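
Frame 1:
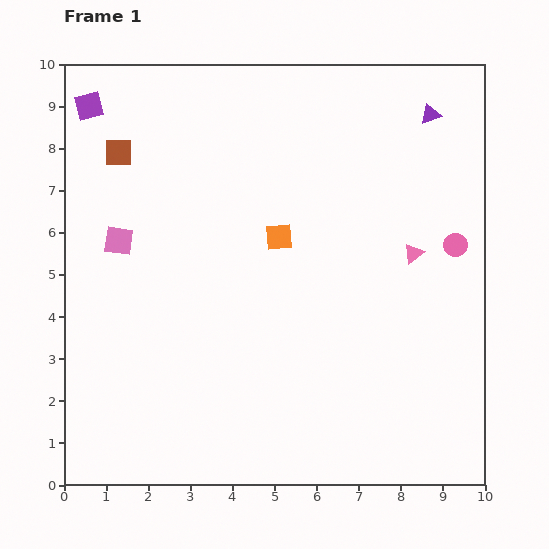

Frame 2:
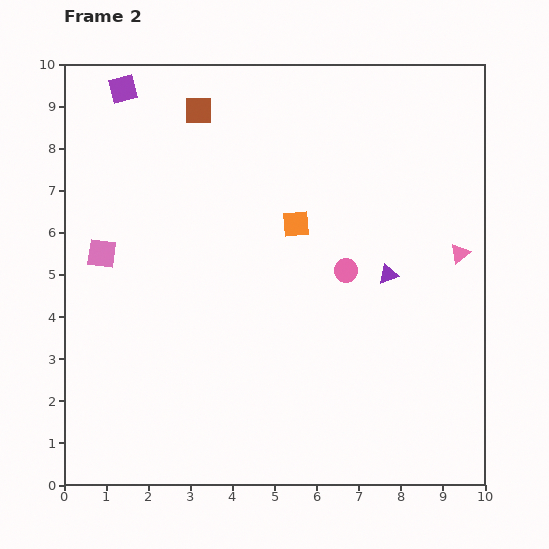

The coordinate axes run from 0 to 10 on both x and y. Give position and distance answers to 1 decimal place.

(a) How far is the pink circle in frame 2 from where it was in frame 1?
2.7

The pink circle moved from (9.3, 5.7) to (6.7, 5.1), a distance of √(2.6² + 0.6²) ≈ 2.7.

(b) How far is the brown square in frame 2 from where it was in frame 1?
2.1

The brown square moved from (1.3, 7.9) to (3.2, 8.9), a distance of √(1.9² + 1.0²) ≈ 2.1.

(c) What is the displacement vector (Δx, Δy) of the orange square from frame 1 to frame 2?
(0.4, 0.3)

The orange square was at (5.1, 5.9) in frame 1 and (5.5, 6.2) in frame 2.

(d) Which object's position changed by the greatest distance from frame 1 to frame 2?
the purple triangle

(moved 3.9; next 2.7)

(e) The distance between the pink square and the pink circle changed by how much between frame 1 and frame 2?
-2.2

Distance in frame 1: 8.0. Distance in frame 2: 5.8.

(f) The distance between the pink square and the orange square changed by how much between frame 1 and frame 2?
+0.9

Distance in frame 1: 3.8. Distance in frame 2: 4.7.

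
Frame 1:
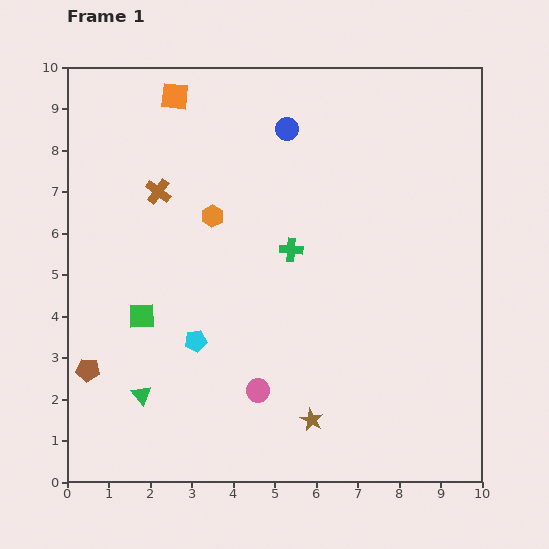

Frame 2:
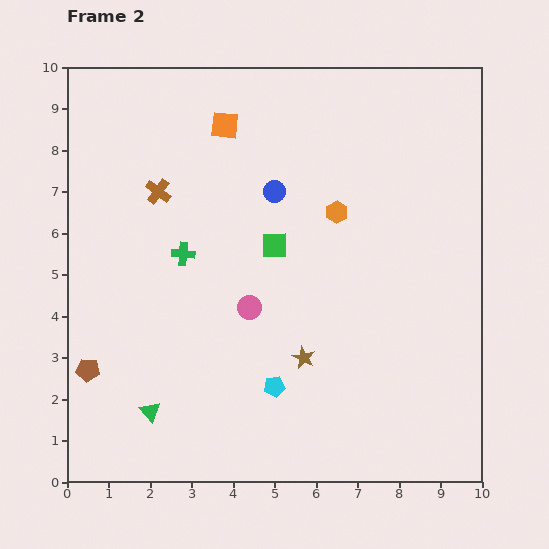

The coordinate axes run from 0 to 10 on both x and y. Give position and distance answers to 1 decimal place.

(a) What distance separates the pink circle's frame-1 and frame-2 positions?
2.0

The pink circle moved from (4.6, 2.2) to (4.4, 4.2), a distance of √(0.2² + 2.0²) ≈ 2.0.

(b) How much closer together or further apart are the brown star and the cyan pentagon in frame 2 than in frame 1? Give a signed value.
-2.4

Distance in frame 1: 3.4. Distance in frame 2: 1.0.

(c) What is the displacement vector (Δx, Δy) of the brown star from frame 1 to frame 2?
(-0.2, 1.5)

The brown star was at (5.9, 1.5) in frame 1 and (5.7, 3.0) in frame 2.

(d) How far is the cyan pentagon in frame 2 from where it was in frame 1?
2.2

The cyan pentagon moved from (3.1, 3.4) to (5.0, 2.3), a distance of √(1.9² + 1.1²) ≈ 2.2.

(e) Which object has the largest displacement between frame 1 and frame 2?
the green square

(moved 3.6; next 3.0)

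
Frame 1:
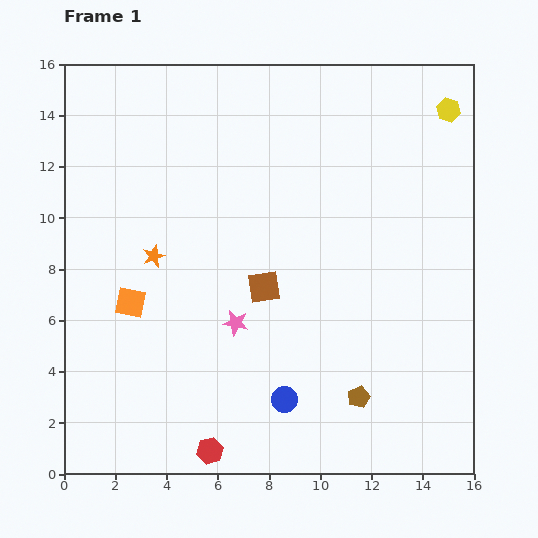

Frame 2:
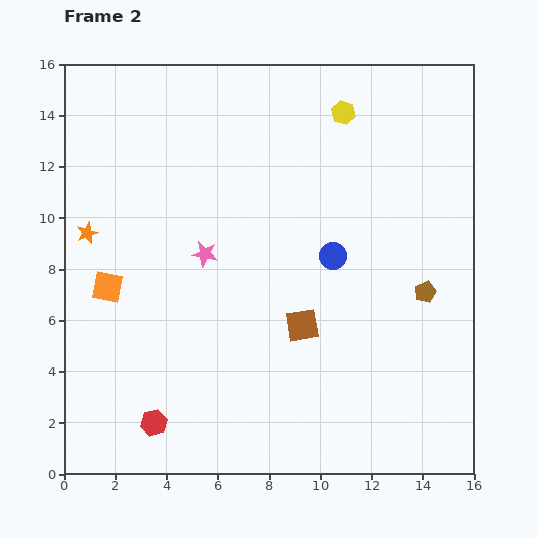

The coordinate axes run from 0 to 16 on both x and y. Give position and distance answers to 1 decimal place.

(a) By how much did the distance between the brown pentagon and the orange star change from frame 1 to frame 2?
+3.7

Distance in frame 1: 9.7. Distance in frame 2: 13.4.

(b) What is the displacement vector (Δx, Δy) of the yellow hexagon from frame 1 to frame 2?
(-4.1, -0.1)

The yellow hexagon was at (15.0, 14.2) in frame 1 and (10.9, 14.1) in frame 2.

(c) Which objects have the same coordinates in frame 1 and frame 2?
none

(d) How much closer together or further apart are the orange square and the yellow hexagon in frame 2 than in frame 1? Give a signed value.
-3.1

Distance in frame 1: 14.5. Distance in frame 2: 11.4.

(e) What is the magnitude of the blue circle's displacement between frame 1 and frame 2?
5.9

The blue circle moved from (8.6, 2.9) to (10.5, 8.5), a distance of √(1.9² + 5.6²) ≈ 5.9.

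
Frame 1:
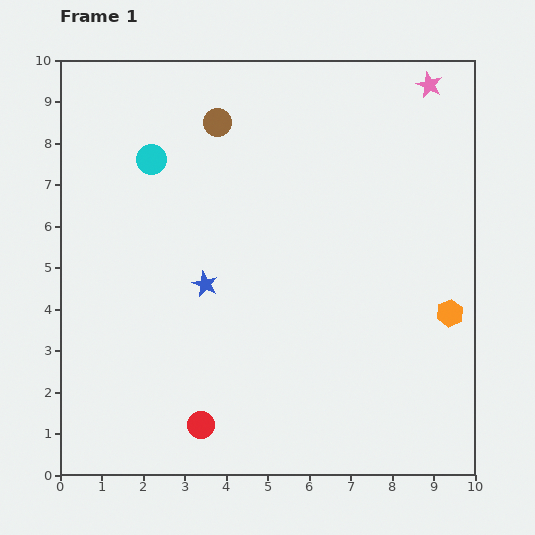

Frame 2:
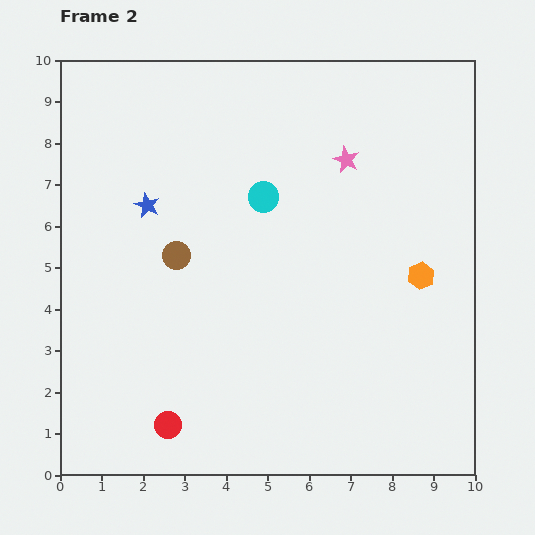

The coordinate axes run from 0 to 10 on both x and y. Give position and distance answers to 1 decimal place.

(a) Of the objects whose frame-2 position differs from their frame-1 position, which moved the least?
the red circle

(moved 0.8)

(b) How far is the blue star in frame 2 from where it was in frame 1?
2.4

The blue star moved from (3.5, 4.6) to (2.1, 6.5), a distance of √(1.4² + 1.9²) ≈ 2.4.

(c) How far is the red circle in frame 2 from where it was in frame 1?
0.8

The red circle moved from (3.4, 1.2) to (2.6, 1.2), a distance of √(0.8² + 0.0²) ≈ 0.8.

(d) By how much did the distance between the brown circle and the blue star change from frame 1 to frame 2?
-2.5

Distance in frame 1: 3.9. Distance in frame 2: 1.4.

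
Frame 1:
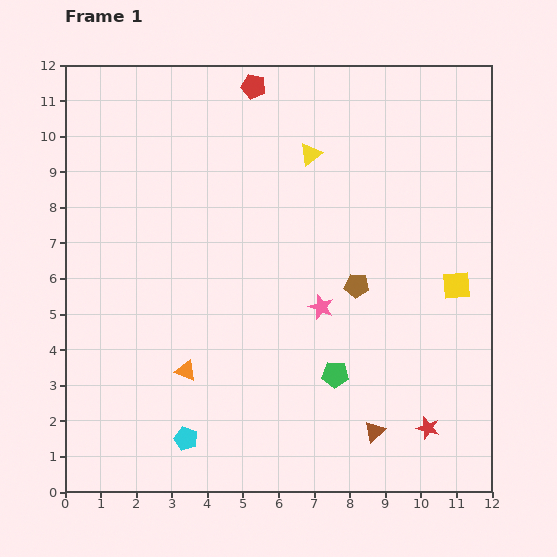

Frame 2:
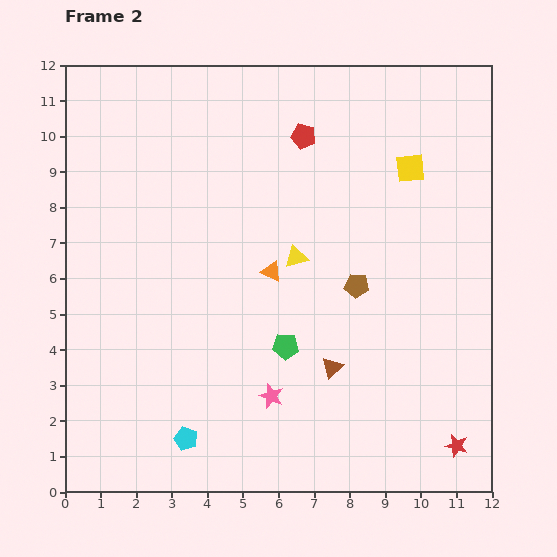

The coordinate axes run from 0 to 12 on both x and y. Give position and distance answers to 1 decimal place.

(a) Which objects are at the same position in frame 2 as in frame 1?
the brown pentagon, the cyan pentagon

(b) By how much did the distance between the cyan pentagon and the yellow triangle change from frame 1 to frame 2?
-2.7

Distance in frame 1: 8.7. Distance in frame 2: 6.0.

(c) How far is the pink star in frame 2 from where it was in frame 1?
2.9

The pink star moved from (7.2, 5.2) to (5.8, 2.7), a distance of √(1.4² + 2.5²) ≈ 2.9.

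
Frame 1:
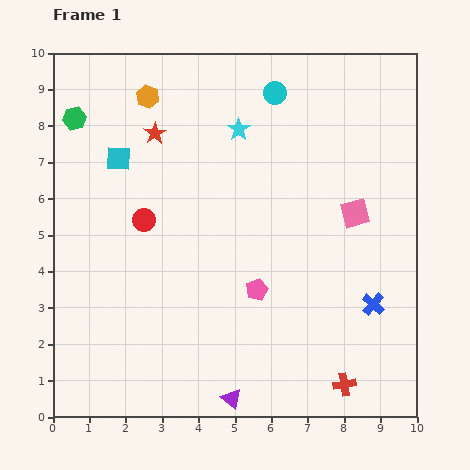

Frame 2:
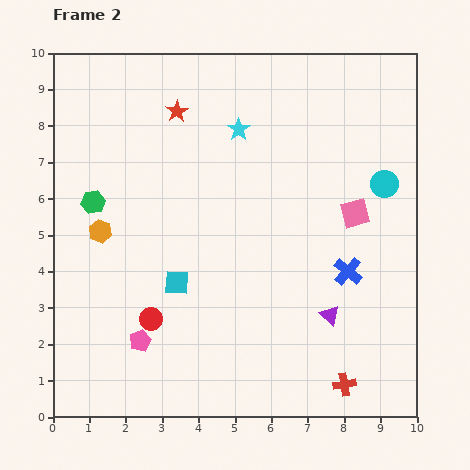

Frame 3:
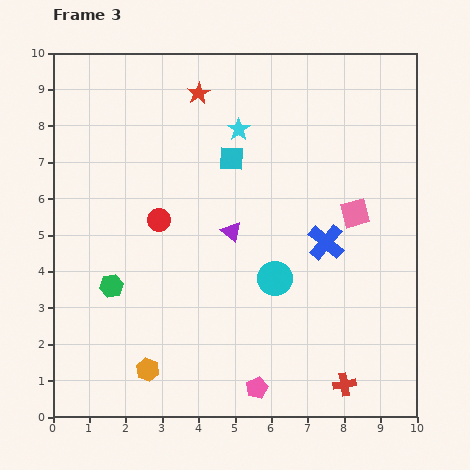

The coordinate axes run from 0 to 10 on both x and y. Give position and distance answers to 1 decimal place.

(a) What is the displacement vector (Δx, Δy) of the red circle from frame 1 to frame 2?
(0.2, -2.7)

The red circle was at (2.5, 5.4) in frame 1 and (2.7, 2.7) in frame 2.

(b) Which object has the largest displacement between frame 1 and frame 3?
the orange hexagon

(moved 7.5; next 5.1)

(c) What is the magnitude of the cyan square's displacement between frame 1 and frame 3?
3.1

The cyan square moved from (1.8, 7.1) to (4.9, 7.1), a distance of √(3.1² + 0.0²) ≈ 3.1.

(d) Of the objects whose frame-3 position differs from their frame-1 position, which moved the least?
the red circle

(moved 0.4)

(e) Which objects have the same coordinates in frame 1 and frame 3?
the red cross, the cyan star, the pink square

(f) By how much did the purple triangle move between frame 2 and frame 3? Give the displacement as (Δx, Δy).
(-2.7, 2.3)

The purple triangle was at (7.6, 2.8) in frame 2 and (4.9, 5.1) in frame 3.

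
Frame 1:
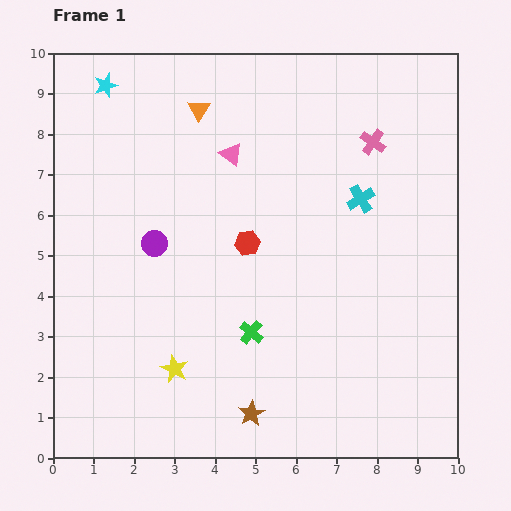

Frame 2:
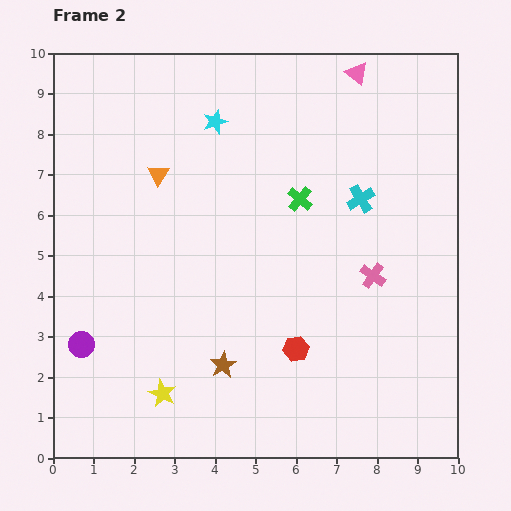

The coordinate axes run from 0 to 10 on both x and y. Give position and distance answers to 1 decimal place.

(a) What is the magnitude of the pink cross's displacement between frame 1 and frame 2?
3.3

The pink cross moved from (7.9, 7.8) to (7.9, 4.5), a distance of √(0.0² + 3.3²) ≈ 3.3.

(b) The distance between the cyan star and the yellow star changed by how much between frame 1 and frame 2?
-0.4

Distance in frame 1: 7.2. Distance in frame 2: 6.8.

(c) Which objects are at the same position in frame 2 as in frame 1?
the cyan cross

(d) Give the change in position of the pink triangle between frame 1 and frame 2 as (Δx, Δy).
(3.1, 2.0)

The pink triangle was at (4.4, 7.5) in frame 1 and (7.5, 9.5) in frame 2.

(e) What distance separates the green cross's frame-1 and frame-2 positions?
3.5

The green cross moved from (4.9, 3.1) to (6.1, 6.4), a distance of √(1.2² + 3.3²) ≈ 3.5.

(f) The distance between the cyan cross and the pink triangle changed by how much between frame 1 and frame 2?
-0.3

Distance in frame 1: 3.4. Distance in frame 2: 3.1.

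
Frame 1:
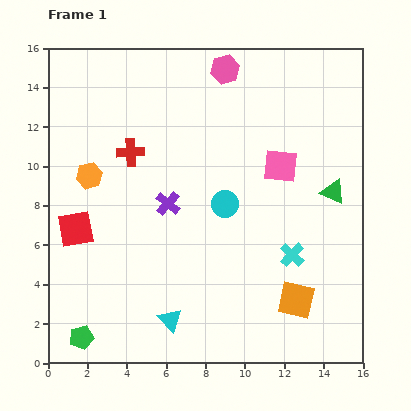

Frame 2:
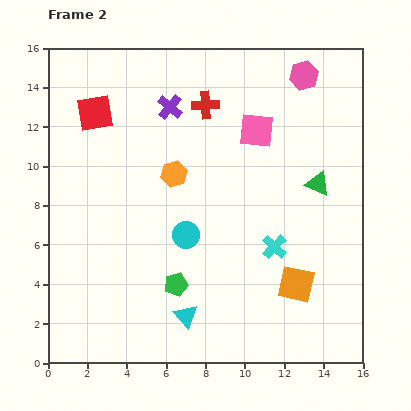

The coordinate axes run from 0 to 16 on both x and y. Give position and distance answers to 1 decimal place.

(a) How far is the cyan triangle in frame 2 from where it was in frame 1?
0.8

The cyan triangle moved from (6.2, 2.2) to (7.0, 2.4), a distance of √(0.8² + 0.2²) ≈ 0.8.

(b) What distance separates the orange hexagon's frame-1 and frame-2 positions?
4.3

The orange hexagon moved from (2.1, 9.5) to (6.4, 9.6), a distance of √(4.3² + 0.1²) ≈ 4.3.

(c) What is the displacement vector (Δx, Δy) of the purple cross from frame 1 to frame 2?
(0.1, 4.9)

The purple cross was at (6.1, 8.1) in frame 1 and (6.2, 13.0) in frame 2.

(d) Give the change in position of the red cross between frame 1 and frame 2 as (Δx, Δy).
(3.8, 2.4)

The red cross was at (4.2, 10.7) in frame 1 and (8.0, 13.1) in frame 2.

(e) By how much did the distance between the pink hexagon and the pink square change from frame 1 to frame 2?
-1.9

Distance in frame 1: 5.6. Distance in frame 2: 3.7.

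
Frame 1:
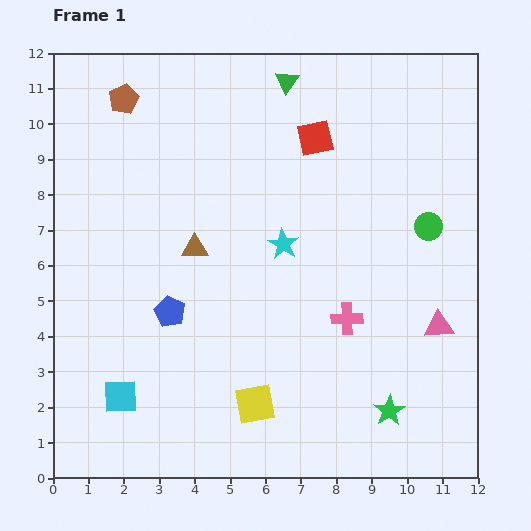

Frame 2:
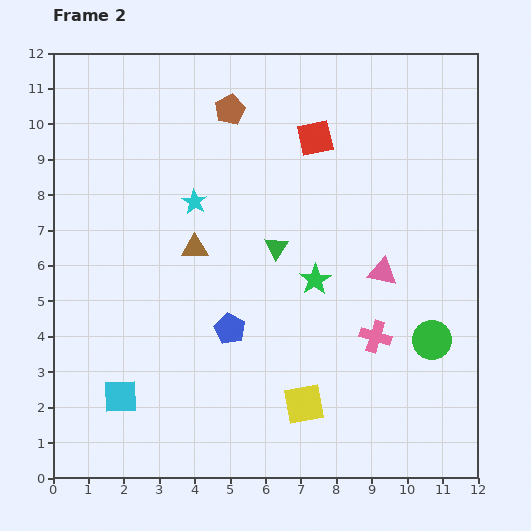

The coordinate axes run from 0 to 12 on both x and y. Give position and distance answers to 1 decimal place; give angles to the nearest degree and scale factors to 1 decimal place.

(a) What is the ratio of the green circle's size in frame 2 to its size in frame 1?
1.4×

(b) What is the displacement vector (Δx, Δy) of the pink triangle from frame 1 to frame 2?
(-1.6, 1.5)

The pink triangle was at (10.9, 4.3) in frame 1 and (9.3, 5.8) in frame 2.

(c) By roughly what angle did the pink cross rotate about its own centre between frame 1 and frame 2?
18° clockwise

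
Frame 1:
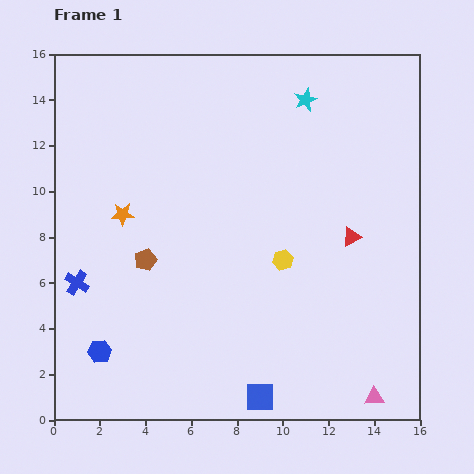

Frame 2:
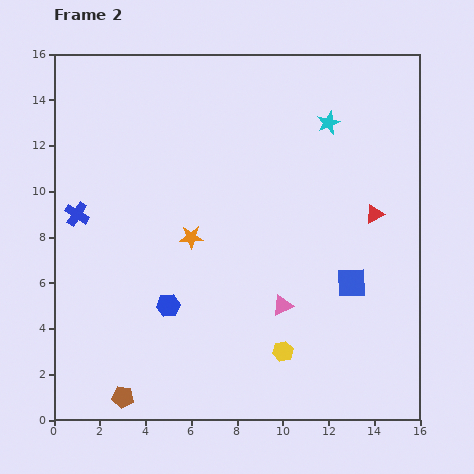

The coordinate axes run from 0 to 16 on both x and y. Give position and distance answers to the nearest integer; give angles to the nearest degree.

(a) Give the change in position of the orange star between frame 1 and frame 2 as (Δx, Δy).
(3, -1)

The orange star was at (3, 9) in frame 1 and (6, 8) in frame 2.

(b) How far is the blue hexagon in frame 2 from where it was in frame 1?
4

The blue hexagon moved from (2, 3) to (5, 5), a distance of √(3² + 2²) ≈ 4.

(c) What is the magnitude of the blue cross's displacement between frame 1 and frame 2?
3

The blue cross moved from (1, 6) to (1, 9), a distance of √(0² + 3²) ≈ 3.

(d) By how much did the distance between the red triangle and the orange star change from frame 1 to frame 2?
-2

Distance in frame 1: 10. Distance in frame 2: 8.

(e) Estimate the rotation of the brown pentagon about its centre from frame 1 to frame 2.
30° clockwise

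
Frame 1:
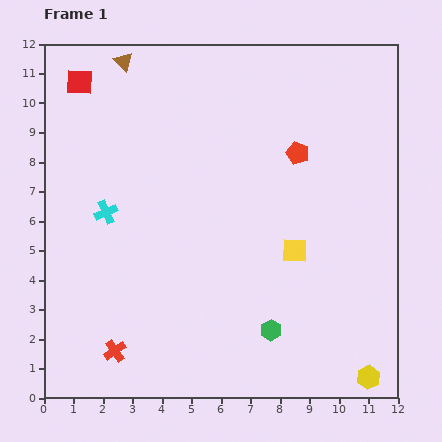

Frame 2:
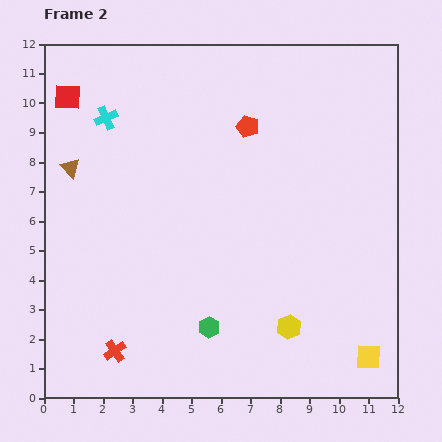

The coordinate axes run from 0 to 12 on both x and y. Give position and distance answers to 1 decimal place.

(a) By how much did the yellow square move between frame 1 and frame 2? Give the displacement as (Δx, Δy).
(2.5, -3.6)

The yellow square was at (8.5, 5.0) in frame 1 and (11.0, 1.4) in frame 2.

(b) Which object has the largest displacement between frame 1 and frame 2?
the yellow square

(moved 4.4; next 4.0)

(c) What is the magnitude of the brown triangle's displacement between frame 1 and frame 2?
4.0

The brown triangle moved from (2.7, 11.4) to (0.9, 7.8), a distance of √(1.8² + 3.6²) ≈ 4.0.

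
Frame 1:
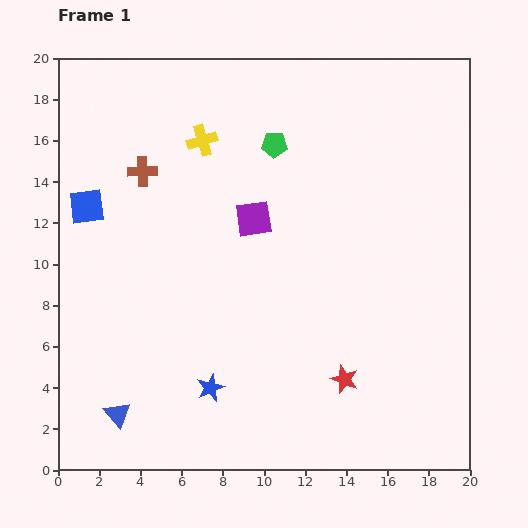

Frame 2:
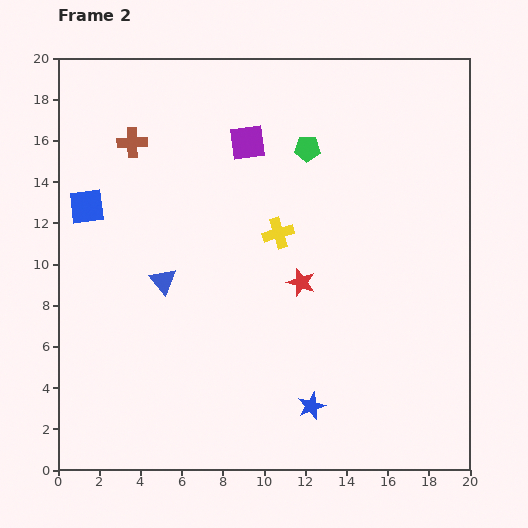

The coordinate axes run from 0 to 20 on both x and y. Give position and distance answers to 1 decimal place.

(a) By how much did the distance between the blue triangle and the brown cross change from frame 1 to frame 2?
-5.0

Distance in frame 1: 11.9. Distance in frame 2: 6.9.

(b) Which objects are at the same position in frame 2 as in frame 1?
the blue square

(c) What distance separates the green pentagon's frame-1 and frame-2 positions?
1.6

The green pentagon moved from (10.5, 15.8) to (12.1, 15.6), a distance of √(1.6² + 0.2²) ≈ 1.6.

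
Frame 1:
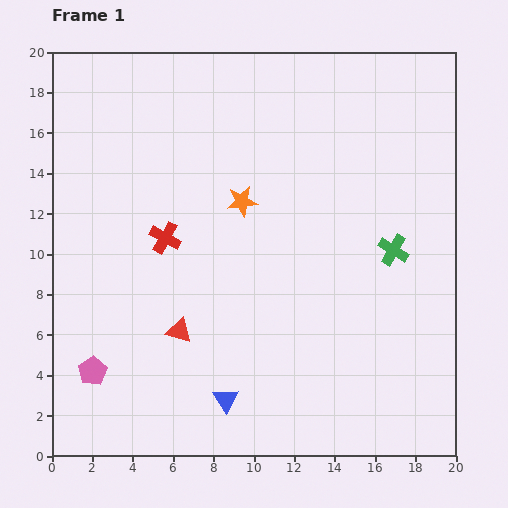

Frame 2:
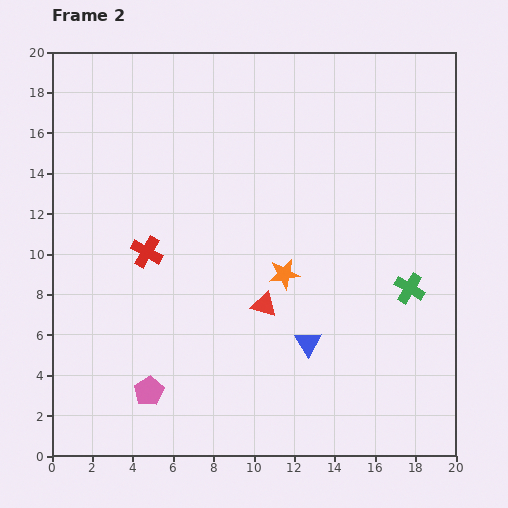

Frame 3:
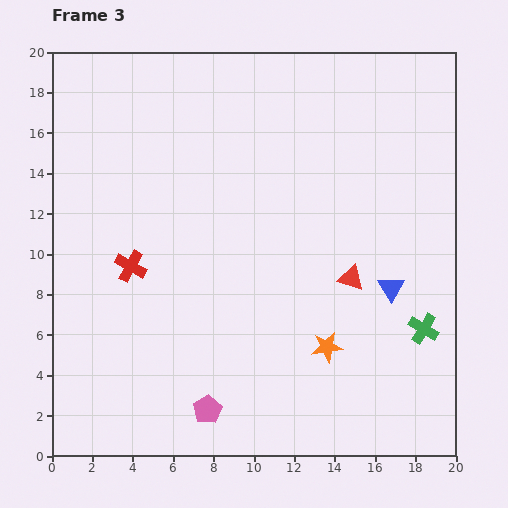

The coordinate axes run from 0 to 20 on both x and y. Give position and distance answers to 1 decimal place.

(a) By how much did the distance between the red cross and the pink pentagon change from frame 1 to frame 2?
-0.6

Distance in frame 1: 7.5. Distance in frame 2: 6.9.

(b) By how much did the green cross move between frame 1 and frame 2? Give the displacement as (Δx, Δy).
(0.8, -1.9)

The green cross was at (16.9, 10.2) in frame 1 and (17.7, 8.3) in frame 2.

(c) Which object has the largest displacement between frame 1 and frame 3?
the blue triangle

(moved 9.9; next 8.9)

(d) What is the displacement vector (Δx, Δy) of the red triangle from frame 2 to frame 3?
(4.3, 1.3)

The red triangle was at (10.5, 7.5) in frame 2 and (14.8, 8.8) in frame 3.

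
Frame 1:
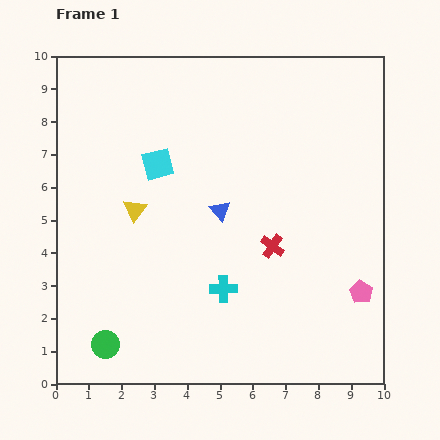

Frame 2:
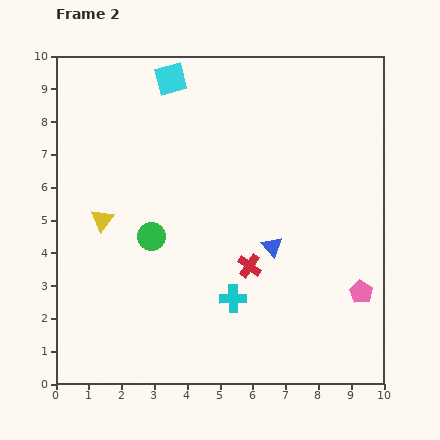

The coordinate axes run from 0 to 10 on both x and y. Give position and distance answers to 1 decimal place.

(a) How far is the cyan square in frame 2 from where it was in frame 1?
2.6

The cyan square moved from (3.1, 6.7) to (3.5, 9.3), a distance of √(0.4² + 2.6²) ≈ 2.6.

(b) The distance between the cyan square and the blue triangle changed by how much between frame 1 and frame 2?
+3.6

Distance in frame 1: 2.4. Distance in frame 2: 6.0.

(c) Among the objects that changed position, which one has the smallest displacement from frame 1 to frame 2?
the cyan cross

(moved 0.4)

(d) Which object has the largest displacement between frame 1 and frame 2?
the green circle

(moved 3.6; next 2.6)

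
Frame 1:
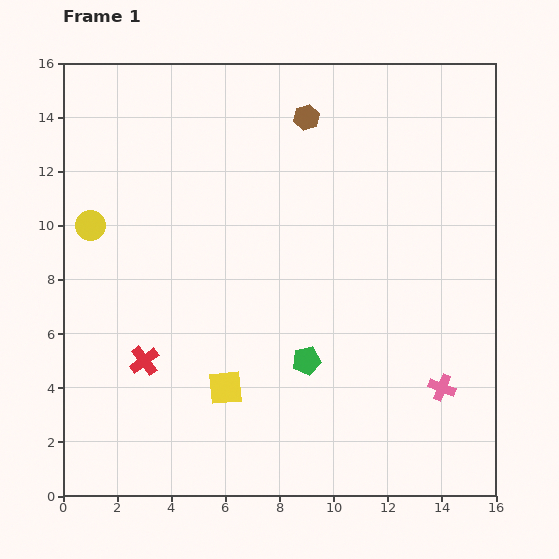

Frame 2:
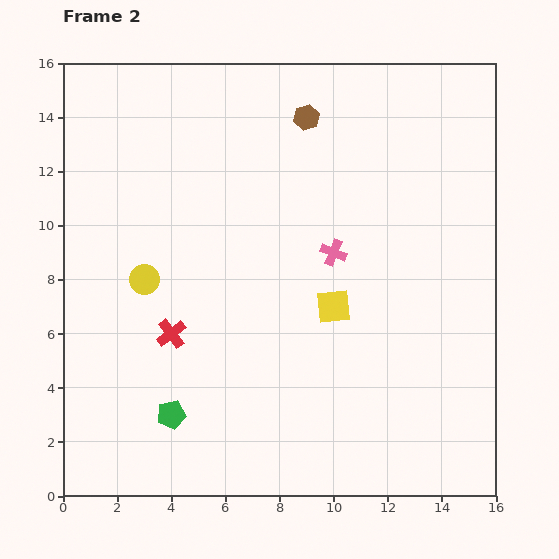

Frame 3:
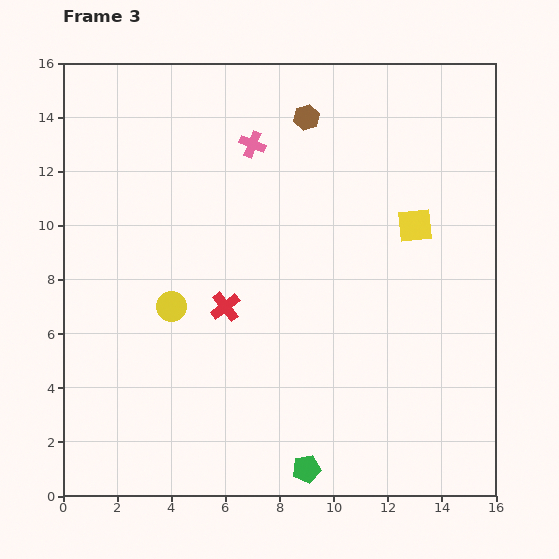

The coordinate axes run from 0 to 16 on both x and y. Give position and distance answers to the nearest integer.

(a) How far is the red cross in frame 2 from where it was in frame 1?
1

The red cross moved from (3, 5) to (4, 6), a distance of √(1² + 1²) ≈ 1.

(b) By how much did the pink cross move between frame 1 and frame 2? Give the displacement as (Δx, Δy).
(-4, 5)

The pink cross was at (14, 4) in frame 1 and (10, 9) in frame 2.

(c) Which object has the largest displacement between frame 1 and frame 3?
the pink cross

(moved 11; next 9)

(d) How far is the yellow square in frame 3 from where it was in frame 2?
4

The yellow square moved from (10, 7) to (13, 10), a distance of √(3² + 3²) ≈ 4.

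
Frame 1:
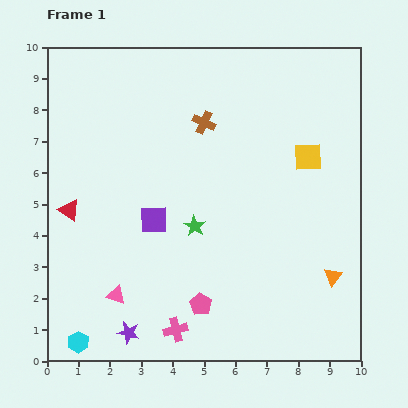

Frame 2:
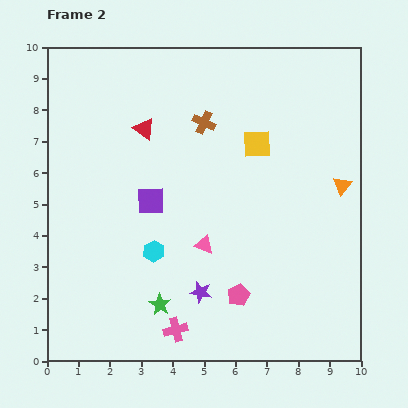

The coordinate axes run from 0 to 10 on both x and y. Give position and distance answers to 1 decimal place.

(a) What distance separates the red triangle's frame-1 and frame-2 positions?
3.5

The red triangle moved from (0.7, 4.8) to (3.1, 7.4), a distance of √(2.4² + 2.6²) ≈ 3.5.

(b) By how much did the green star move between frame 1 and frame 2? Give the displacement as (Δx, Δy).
(-1.1, -2.5)

The green star was at (4.7, 4.3) in frame 1 and (3.6, 1.8) in frame 2.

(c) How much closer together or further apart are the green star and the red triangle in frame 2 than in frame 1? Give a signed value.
+1.6

Distance in frame 1: 4.0. Distance in frame 2: 5.6.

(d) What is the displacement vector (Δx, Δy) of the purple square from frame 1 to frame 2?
(-0.1, 0.6)

The purple square was at (3.4, 4.5) in frame 1 and (3.3, 5.1) in frame 2.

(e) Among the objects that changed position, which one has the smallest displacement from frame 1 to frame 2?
the purple square

(moved 0.6)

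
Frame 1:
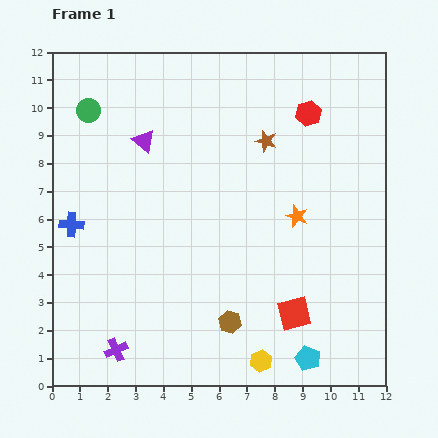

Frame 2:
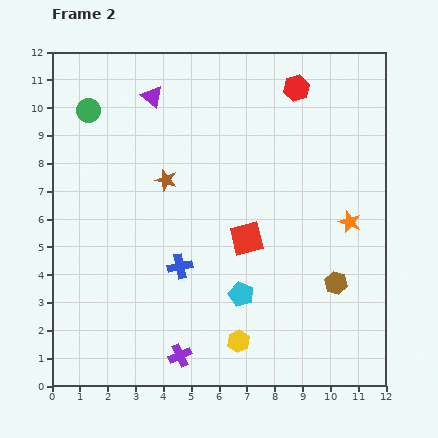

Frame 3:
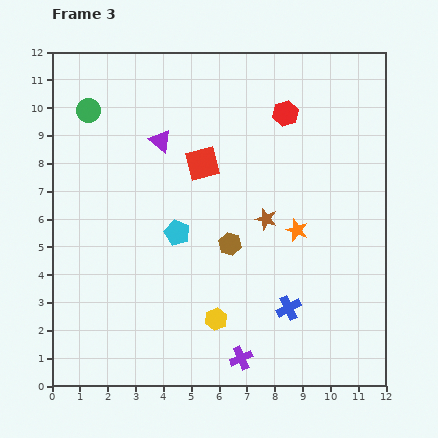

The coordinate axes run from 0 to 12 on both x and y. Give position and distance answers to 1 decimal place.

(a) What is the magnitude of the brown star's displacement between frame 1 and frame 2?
3.9

The brown star moved from (7.7, 8.8) to (4.1, 7.4), a distance of √(3.6² + 1.4²) ≈ 3.9.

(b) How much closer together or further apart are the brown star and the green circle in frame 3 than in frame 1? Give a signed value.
+1.0

Distance in frame 1: 6.5. Distance in frame 3: 7.5.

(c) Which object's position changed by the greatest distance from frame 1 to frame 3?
the blue cross

(moved 8.4; next 6.5)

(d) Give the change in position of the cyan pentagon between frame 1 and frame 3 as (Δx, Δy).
(-4.7, 4.5)

The cyan pentagon was at (9.2, 1.0) in frame 1 and (4.5, 5.5) in frame 3.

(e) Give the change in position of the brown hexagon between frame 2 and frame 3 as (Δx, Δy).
(-3.8, 1.4)

The brown hexagon was at (10.2, 3.7) in frame 2 and (6.4, 5.1) in frame 3.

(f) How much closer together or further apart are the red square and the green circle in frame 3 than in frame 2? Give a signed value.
-2.8

Distance in frame 2: 7.3. Distance in frame 3: 4.5.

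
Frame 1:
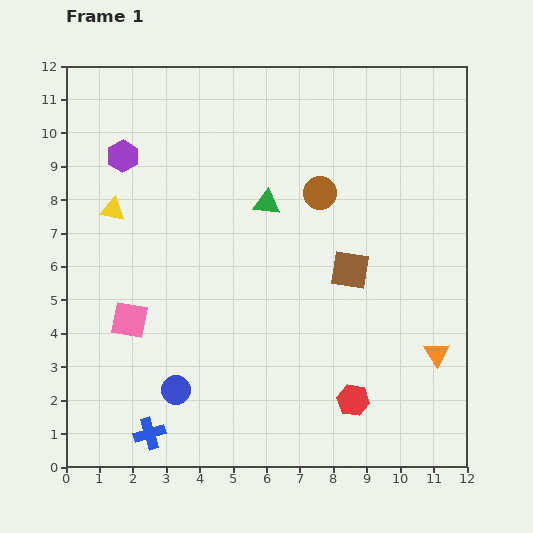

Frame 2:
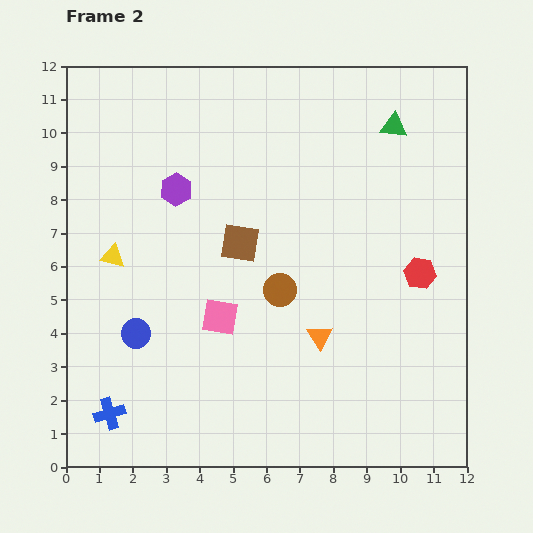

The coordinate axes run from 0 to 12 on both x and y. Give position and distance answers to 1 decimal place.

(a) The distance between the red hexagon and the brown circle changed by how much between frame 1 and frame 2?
-2.1

Distance in frame 1: 6.3. Distance in frame 2: 4.2.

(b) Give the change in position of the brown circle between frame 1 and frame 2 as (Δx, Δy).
(-1.2, -2.9)

The brown circle was at (7.6, 8.2) in frame 1 and (6.4, 5.3) in frame 2.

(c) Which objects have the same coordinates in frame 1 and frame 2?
none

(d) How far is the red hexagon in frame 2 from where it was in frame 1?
4.3

The red hexagon moved from (8.6, 2.0) to (10.6, 5.8), a distance of √(2.0² + 3.8²) ≈ 4.3.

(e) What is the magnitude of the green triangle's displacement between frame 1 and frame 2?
4.4

The green triangle moved from (6.0, 7.9) to (9.8, 10.2), a distance of √(3.8² + 2.3²) ≈ 4.4.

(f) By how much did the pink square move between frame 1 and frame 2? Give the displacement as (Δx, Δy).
(2.7, 0.1)

The pink square was at (1.9, 4.4) in frame 1 and (4.6, 4.5) in frame 2.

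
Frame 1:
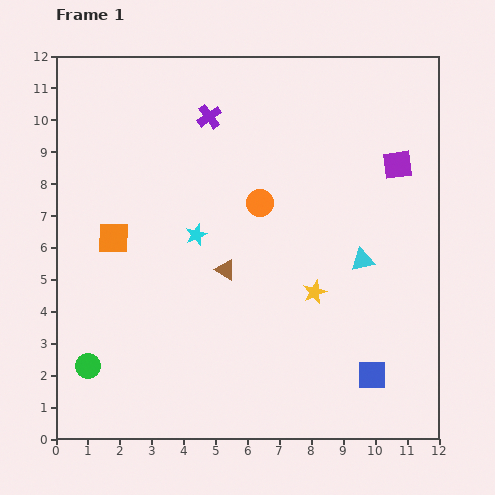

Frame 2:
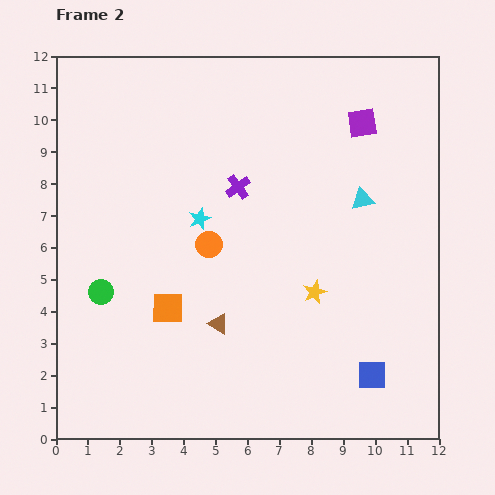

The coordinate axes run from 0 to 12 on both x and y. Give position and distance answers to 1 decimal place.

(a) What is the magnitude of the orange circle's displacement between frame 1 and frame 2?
2.1

The orange circle moved from (6.4, 7.4) to (4.8, 6.1), a distance of √(1.6² + 1.3²) ≈ 2.1.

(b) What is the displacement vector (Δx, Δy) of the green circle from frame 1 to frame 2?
(0.4, 2.3)

The green circle was at (1.0, 2.3) in frame 1 and (1.4, 4.6) in frame 2.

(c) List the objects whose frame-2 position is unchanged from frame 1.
the blue square, the yellow star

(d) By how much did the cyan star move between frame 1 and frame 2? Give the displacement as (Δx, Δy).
(0.1, 0.5)

The cyan star was at (4.4, 6.4) in frame 1 and (4.5, 6.9) in frame 2.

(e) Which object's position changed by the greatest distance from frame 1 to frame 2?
the orange square

(moved 2.8; next 2.4)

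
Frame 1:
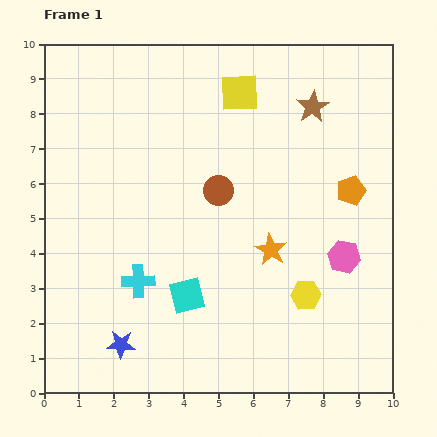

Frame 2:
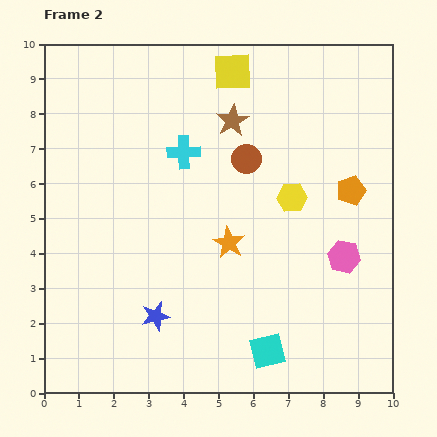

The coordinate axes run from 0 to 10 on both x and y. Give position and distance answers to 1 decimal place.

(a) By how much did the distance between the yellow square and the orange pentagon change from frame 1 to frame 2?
+0.5

Distance in frame 1: 4.3. Distance in frame 2: 4.8.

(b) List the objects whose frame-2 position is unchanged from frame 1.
the orange pentagon, the pink hexagon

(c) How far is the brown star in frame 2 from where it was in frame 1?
2.3

The brown star moved from (7.7, 8.2) to (5.4, 7.8), a distance of √(2.3² + 0.4²) ≈ 2.3.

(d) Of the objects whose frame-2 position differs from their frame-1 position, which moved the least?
the yellow square

(moved 0.6)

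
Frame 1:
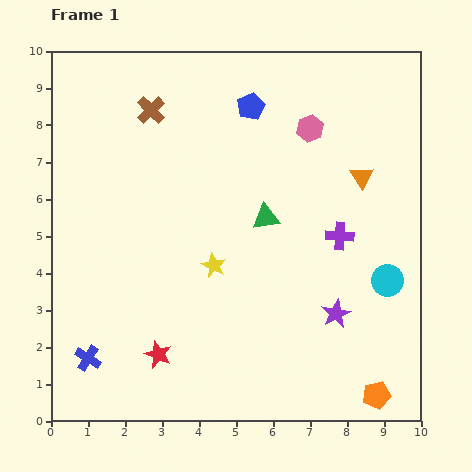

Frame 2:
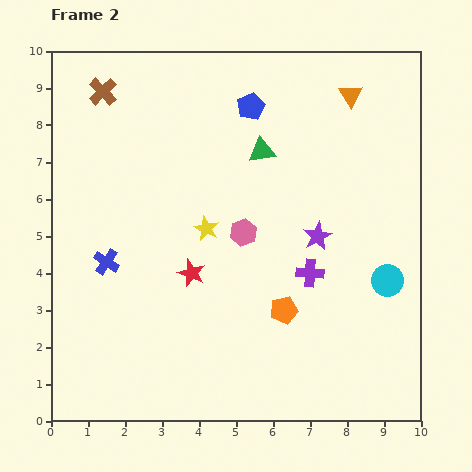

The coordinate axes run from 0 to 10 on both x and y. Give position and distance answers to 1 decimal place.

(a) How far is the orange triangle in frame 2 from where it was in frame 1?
2.2

The orange triangle moved from (8.4, 6.6) to (8.1, 8.8), a distance of √(0.3² + 2.2²) ≈ 2.2.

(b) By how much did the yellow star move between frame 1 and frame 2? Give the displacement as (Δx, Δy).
(-0.2, 1.0)

The yellow star was at (4.4, 4.2) in frame 1 and (4.2, 5.2) in frame 2.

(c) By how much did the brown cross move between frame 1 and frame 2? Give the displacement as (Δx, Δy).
(-1.3, 0.5)

The brown cross was at (2.7, 8.4) in frame 1 and (1.4, 8.9) in frame 2.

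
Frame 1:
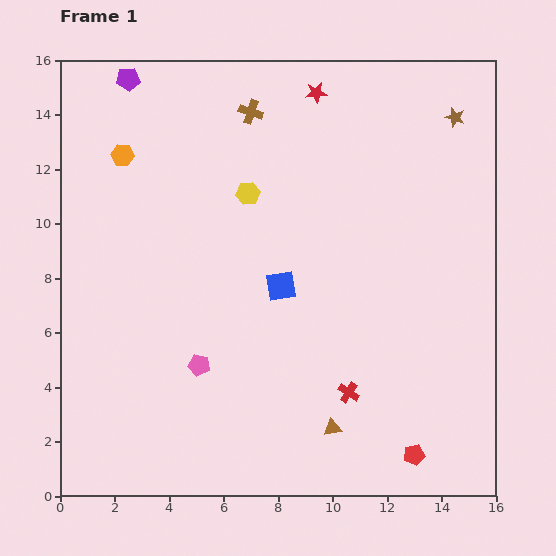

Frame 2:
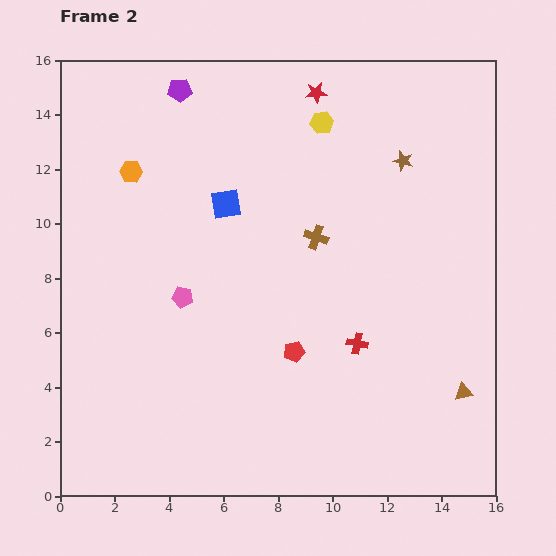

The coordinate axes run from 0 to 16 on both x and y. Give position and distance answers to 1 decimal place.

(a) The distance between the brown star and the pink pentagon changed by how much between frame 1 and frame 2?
-3.6

Distance in frame 1: 13.1. Distance in frame 2: 9.5.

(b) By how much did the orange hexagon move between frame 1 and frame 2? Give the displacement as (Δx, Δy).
(0.3, -0.6)

The orange hexagon was at (2.3, 12.5) in frame 1 and (2.6, 11.9) in frame 2.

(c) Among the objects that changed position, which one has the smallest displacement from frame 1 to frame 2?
the orange hexagon

(moved 0.7)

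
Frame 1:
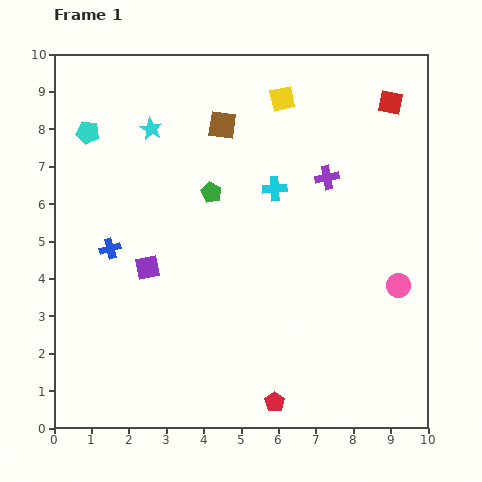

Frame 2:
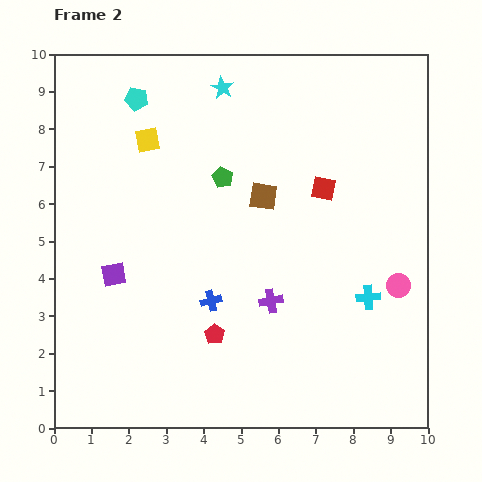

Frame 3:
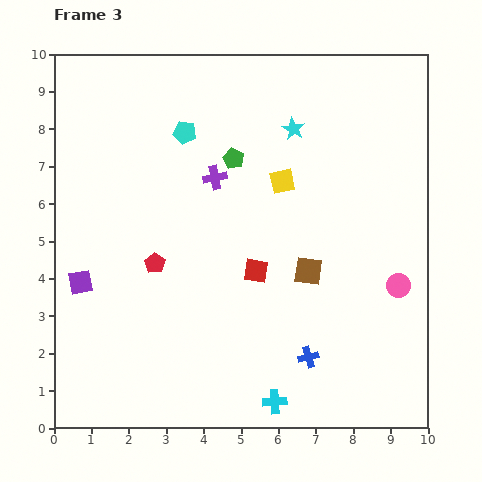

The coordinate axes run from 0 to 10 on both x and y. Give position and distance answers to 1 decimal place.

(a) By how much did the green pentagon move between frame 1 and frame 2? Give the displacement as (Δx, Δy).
(0.3, 0.4)

The green pentagon was at (4.2, 6.3) in frame 1 and (4.5, 6.7) in frame 2.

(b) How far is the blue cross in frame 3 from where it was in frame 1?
6.0

The blue cross moved from (1.5, 4.8) to (6.8, 1.9), a distance of √(5.3² + 2.9²) ≈ 6.0.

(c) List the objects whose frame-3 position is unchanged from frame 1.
the pink circle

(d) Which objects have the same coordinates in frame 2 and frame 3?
the pink circle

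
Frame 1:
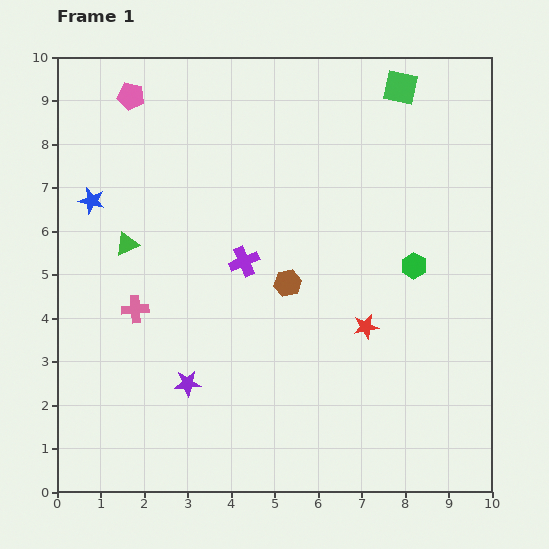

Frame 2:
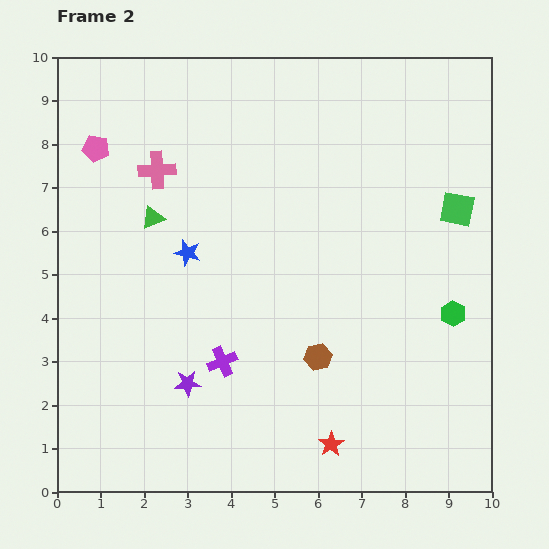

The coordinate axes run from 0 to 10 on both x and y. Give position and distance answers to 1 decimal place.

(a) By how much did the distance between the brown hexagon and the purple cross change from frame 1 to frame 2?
+1.1

Distance in frame 1: 1.1. Distance in frame 2: 2.2.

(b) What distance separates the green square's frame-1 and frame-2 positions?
3.1

The green square moved from (7.9, 9.3) to (9.2, 6.5), a distance of √(1.3² + 2.8²) ≈ 3.1.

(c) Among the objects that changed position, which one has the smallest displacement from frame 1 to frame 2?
the green triangle

(moved 0.8)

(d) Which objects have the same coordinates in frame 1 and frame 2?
the purple star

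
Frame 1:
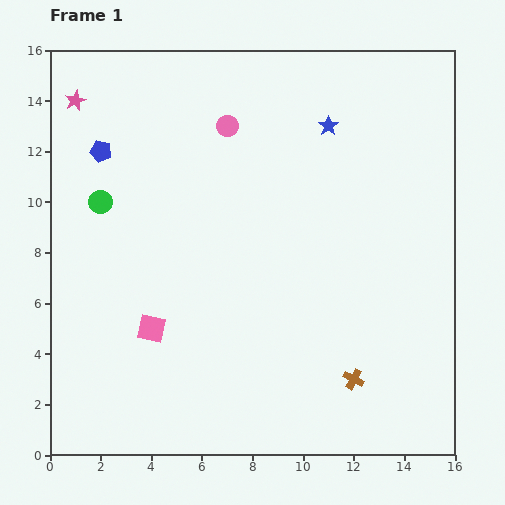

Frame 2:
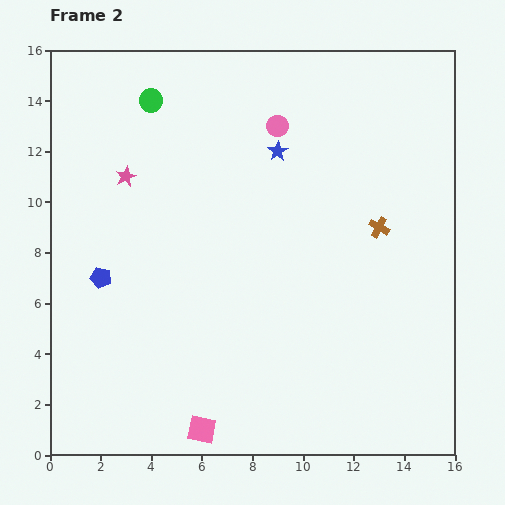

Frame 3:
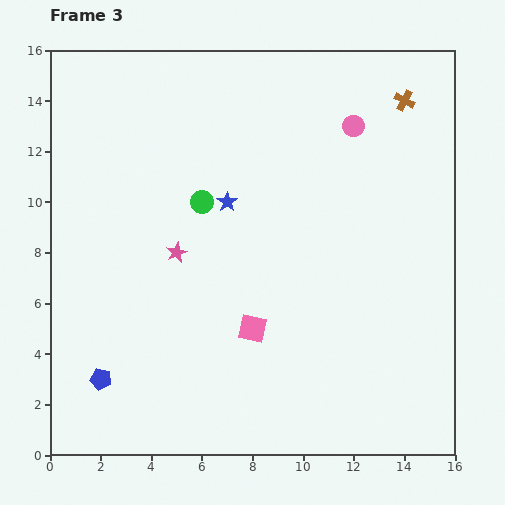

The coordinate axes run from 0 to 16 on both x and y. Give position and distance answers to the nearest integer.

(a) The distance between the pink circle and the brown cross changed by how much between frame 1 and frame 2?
-5

Distance in frame 1: 11. Distance in frame 2: 6.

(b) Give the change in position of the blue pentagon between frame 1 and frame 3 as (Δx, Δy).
(0, -9)

The blue pentagon was at (2, 12) in frame 1 and (2, 3) in frame 3.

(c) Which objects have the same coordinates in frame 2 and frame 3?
none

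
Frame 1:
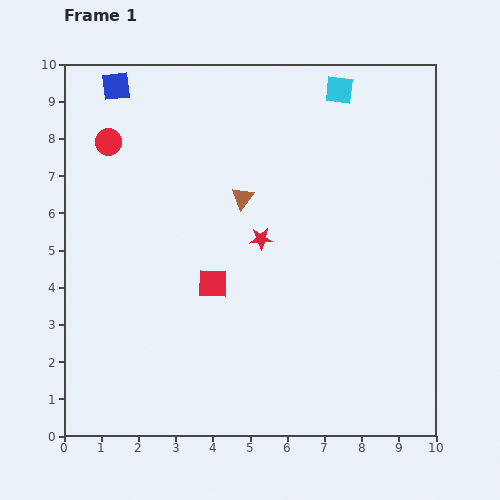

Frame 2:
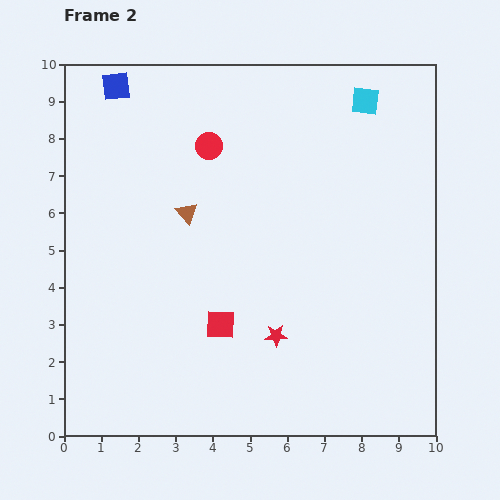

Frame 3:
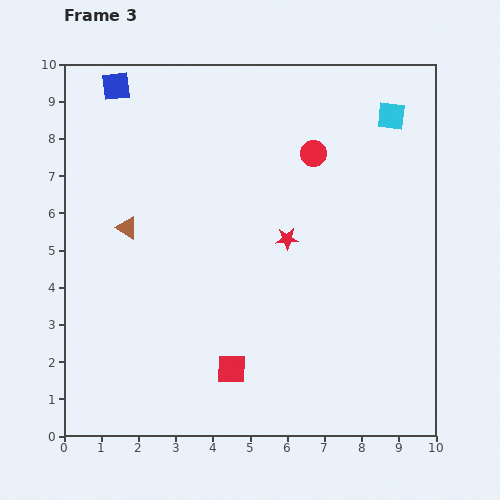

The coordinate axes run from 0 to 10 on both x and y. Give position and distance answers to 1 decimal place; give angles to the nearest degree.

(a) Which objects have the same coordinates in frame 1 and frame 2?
the blue square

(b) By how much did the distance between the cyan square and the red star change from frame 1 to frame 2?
+2.2

Distance in frame 1: 4.5. Distance in frame 2: 6.7.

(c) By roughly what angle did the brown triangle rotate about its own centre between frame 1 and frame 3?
38° counter-clockwise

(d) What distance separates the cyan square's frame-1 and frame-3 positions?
1.6

The cyan square moved from (7.4, 9.3) to (8.8, 8.6), a distance of √(1.4² + 0.7²) ≈ 1.6.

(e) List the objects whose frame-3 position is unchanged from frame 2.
the blue square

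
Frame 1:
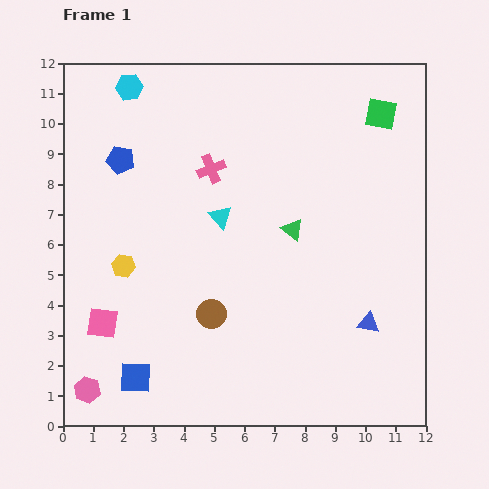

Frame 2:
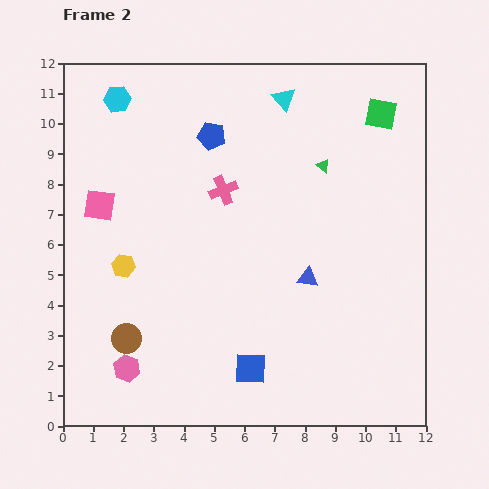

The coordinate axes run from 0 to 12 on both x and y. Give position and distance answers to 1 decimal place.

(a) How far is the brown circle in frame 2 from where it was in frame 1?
2.9

The brown circle moved from (4.9, 3.7) to (2.1, 2.9), a distance of √(2.8² + 0.8²) ≈ 2.9.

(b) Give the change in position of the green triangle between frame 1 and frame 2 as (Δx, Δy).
(1.0, 2.1)

The green triangle was at (7.6, 6.5) in frame 1 and (8.6, 8.6) in frame 2.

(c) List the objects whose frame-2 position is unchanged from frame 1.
the yellow hexagon, the green square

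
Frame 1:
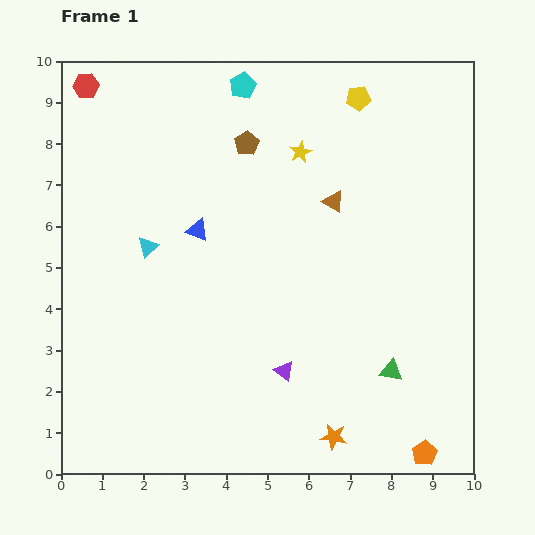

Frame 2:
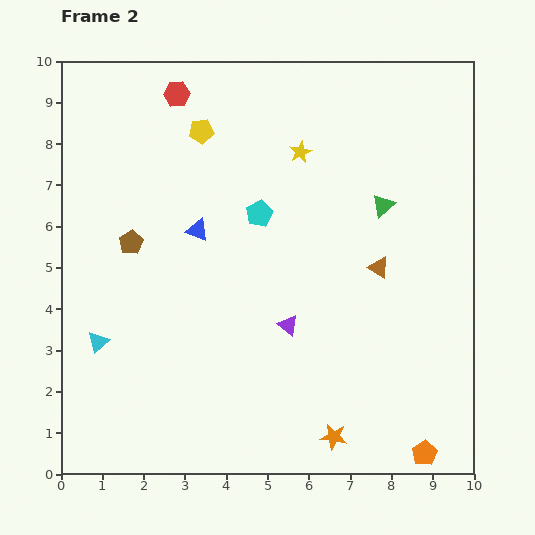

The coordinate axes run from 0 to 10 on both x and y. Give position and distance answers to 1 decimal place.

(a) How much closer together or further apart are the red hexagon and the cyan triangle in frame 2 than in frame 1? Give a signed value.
+2.1

Distance in frame 1: 4.2. Distance in frame 2: 6.3.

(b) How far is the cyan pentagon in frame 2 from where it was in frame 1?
3.1

The cyan pentagon moved from (4.4, 9.4) to (4.8, 6.3), a distance of √(0.4² + 3.1²) ≈ 3.1.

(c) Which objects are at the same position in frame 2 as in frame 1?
the blue triangle, the yellow star, the orange star, the orange pentagon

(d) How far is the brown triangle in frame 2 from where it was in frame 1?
1.9

The brown triangle moved from (6.6, 6.6) to (7.7, 5.0), a distance of √(1.1² + 1.6²) ≈ 1.9.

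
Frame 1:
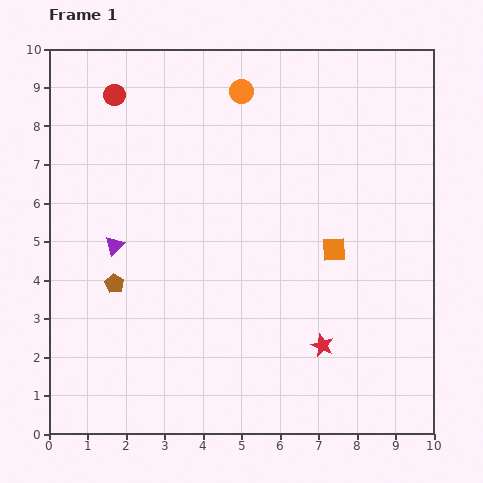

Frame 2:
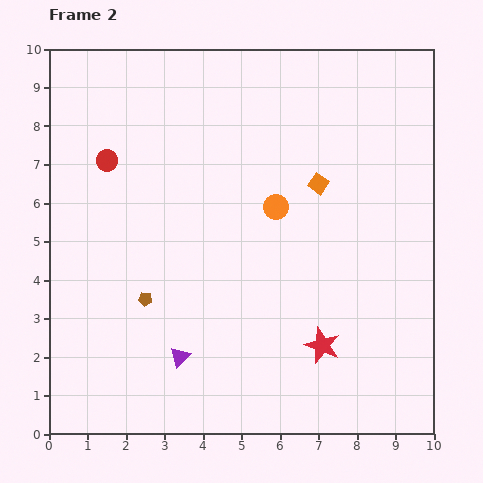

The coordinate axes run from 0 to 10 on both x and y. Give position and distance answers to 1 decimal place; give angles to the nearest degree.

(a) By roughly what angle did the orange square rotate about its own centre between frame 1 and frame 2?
37° clockwise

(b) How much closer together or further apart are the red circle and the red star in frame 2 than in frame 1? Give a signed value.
-1.1

Distance in frame 1: 8.5. Distance in frame 2: 7.4.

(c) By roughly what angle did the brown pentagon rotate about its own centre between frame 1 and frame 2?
21° counter-clockwise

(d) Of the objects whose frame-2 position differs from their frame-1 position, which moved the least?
the brown pentagon

(moved 0.9)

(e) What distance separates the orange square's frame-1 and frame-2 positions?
1.7

The orange square moved from (7.4, 4.8) to (7.0, 6.5), a distance of √(0.4² + 1.7²) ≈ 1.7.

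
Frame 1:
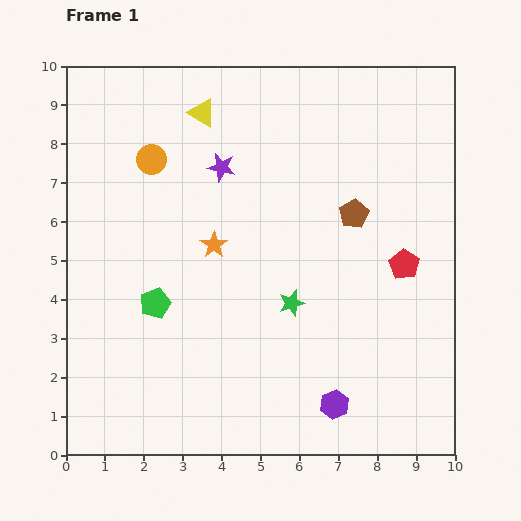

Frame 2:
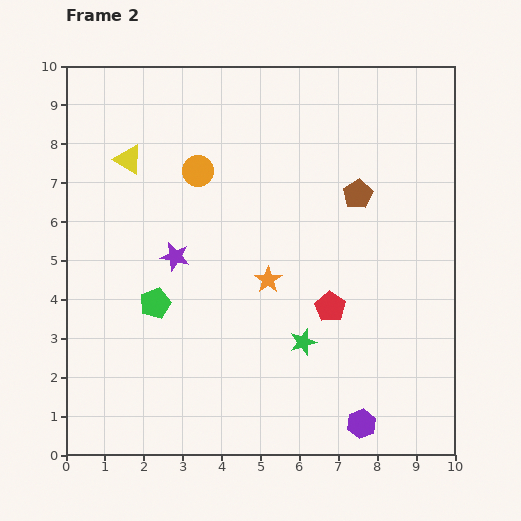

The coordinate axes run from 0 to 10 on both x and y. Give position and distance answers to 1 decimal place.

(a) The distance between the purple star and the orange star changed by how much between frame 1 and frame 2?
+0.5

Distance in frame 1: 2.0. Distance in frame 2: 2.5.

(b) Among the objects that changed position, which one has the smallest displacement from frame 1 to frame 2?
the brown pentagon

(moved 0.5)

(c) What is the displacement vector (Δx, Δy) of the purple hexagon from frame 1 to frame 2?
(0.7, -0.5)

The purple hexagon was at (6.9, 1.3) in frame 1 and (7.6, 0.8) in frame 2.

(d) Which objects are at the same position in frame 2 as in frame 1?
the green pentagon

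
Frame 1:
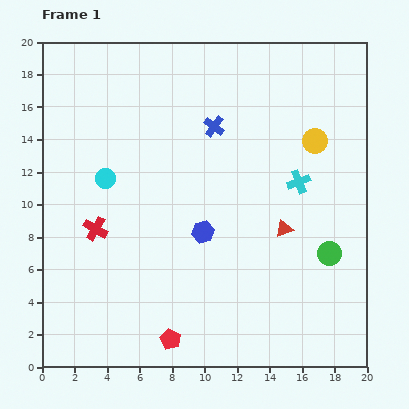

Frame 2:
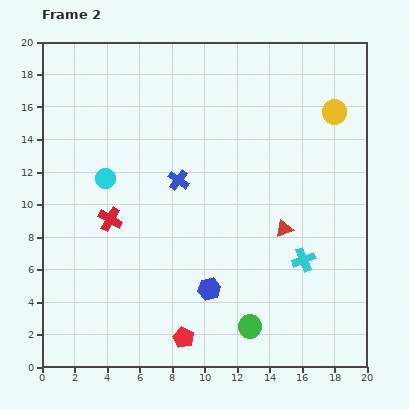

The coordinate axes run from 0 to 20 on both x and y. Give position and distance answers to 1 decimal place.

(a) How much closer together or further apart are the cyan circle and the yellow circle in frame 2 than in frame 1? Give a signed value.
+1.6

Distance in frame 1: 13.1. Distance in frame 2: 14.7.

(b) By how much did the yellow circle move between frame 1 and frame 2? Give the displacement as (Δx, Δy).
(1.2, 1.8)

The yellow circle was at (16.8, 13.9) in frame 1 and (18.0, 15.7) in frame 2.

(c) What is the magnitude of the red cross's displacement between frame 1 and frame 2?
1.1

The red cross moved from (3.3, 8.5) to (4.2, 9.1), a distance of √(0.9² + 0.6²) ≈ 1.1.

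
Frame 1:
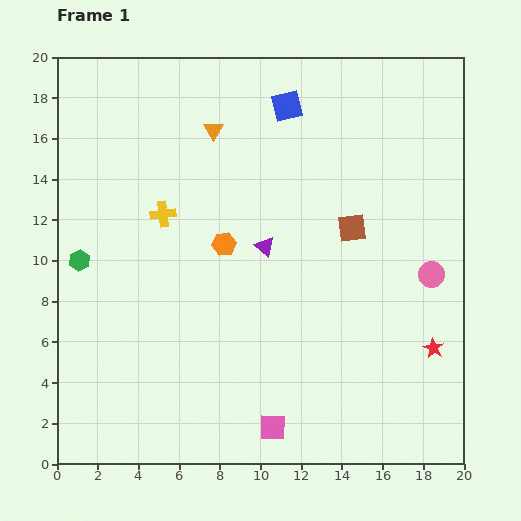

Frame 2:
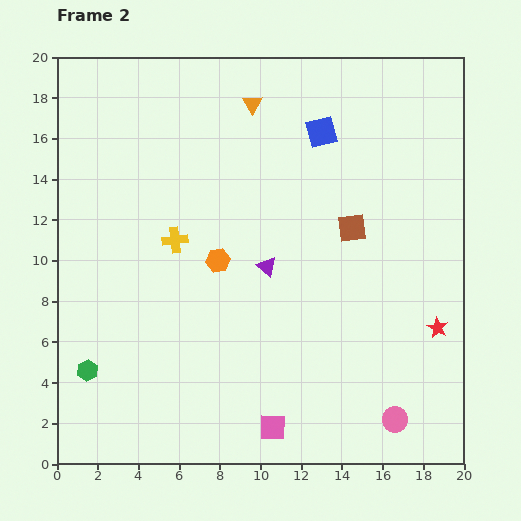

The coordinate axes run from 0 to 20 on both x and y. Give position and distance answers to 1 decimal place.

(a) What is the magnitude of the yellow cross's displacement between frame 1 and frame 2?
1.4

The yellow cross moved from (5.2, 12.3) to (5.8, 11.0), a distance of √(0.6² + 1.3²) ≈ 1.4.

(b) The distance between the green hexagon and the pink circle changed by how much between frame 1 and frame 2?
-2.0

Distance in frame 1: 17.3. Distance in frame 2: 15.3.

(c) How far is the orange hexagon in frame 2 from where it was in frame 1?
0.9

The orange hexagon moved from (8.2, 10.8) to (7.9, 10.0), a distance of √(0.3² + 0.8²) ≈ 0.9.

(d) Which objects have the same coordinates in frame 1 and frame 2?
the brown square, the pink square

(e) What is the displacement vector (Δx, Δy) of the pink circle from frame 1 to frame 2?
(-1.8, -7.1)

The pink circle was at (18.4, 9.3) in frame 1 and (16.6, 2.2) in frame 2.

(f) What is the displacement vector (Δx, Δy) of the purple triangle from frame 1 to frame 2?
(0.1, -1.0)

The purple triangle was at (10.2, 10.7) in frame 1 and (10.3, 9.7) in frame 2.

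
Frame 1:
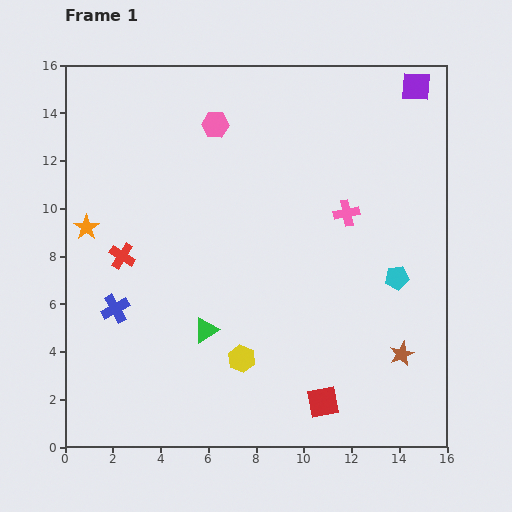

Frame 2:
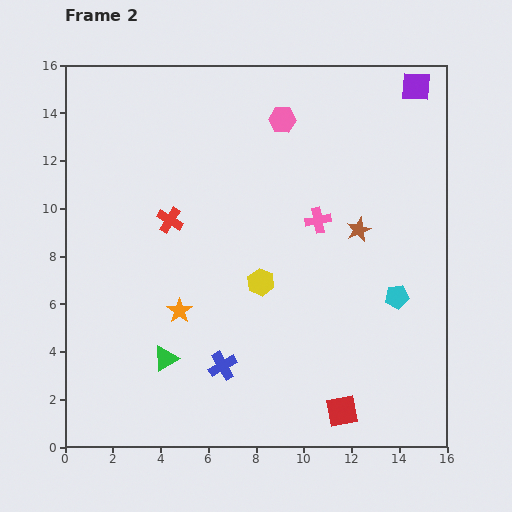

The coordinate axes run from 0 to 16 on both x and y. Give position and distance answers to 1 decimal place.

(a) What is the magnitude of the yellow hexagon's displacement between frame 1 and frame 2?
3.3

The yellow hexagon moved from (7.4, 3.7) to (8.2, 6.9), a distance of √(0.8² + 3.2²) ≈ 3.3.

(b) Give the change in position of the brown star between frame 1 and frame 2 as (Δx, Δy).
(-1.8, 5.2)

The brown star was at (14.1, 3.9) in frame 1 and (12.3, 9.1) in frame 2.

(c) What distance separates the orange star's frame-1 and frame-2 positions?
5.2

The orange star moved from (0.9, 9.2) to (4.8, 5.7), a distance of √(3.9² + 3.5²) ≈ 5.2.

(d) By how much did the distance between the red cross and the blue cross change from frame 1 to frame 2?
+4.3

Distance in frame 1: 2.2. Distance in frame 2: 6.5.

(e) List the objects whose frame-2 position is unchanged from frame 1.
the purple square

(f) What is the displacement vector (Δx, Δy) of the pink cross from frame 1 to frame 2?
(-1.2, -0.3)

The pink cross was at (11.8, 9.8) in frame 1 and (10.6, 9.5) in frame 2.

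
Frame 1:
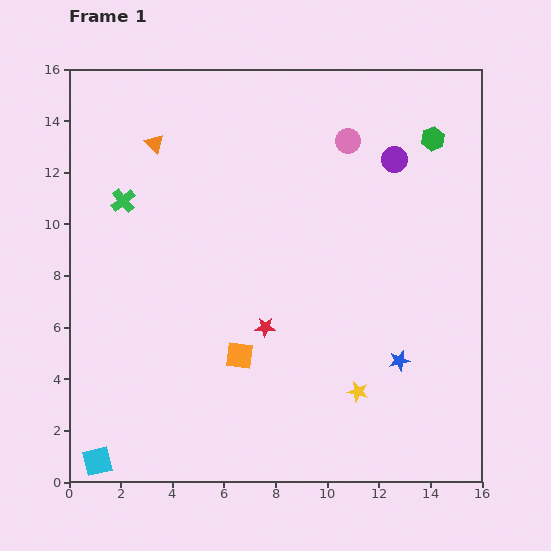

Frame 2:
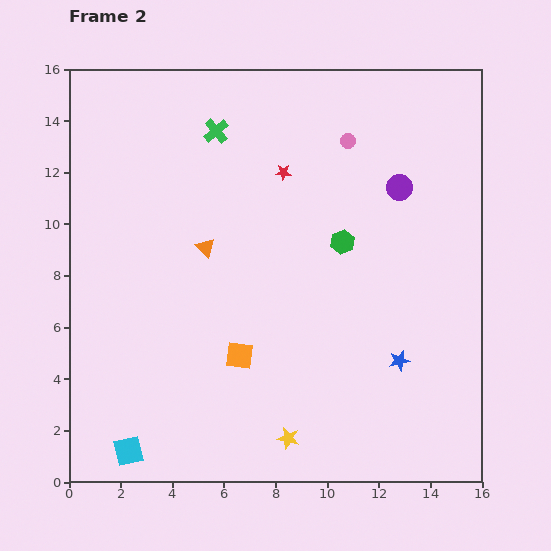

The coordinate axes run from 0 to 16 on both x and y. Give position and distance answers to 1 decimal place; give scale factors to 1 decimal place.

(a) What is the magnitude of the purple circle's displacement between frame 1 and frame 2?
1.1

The purple circle moved from (12.6, 12.5) to (12.8, 11.4), a distance of √(0.2² + 1.1²) ≈ 1.1.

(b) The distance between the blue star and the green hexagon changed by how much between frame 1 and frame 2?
-3.6

Distance in frame 1: 8.7. Distance in frame 2: 5.1.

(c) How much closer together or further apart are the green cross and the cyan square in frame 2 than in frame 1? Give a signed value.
+2.8

Distance in frame 1: 10.1. Distance in frame 2: 12.9.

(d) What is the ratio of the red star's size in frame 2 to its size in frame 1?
0.8×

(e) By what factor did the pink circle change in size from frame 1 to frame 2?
0.6×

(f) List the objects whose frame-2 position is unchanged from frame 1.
the blue star, the orange square, the pink circle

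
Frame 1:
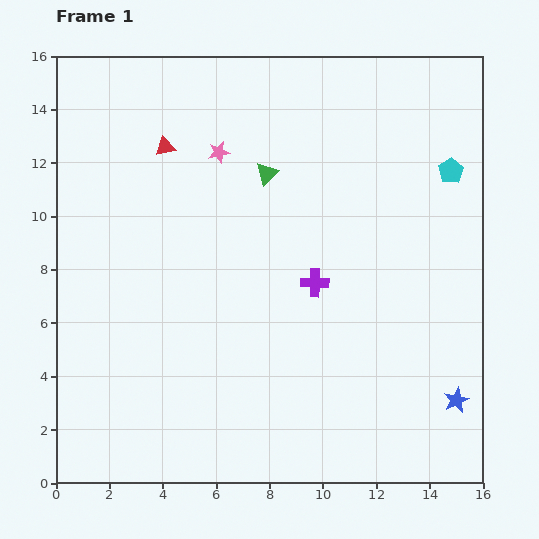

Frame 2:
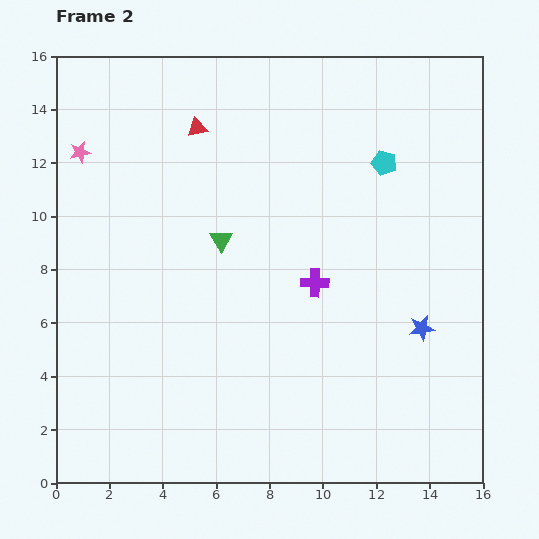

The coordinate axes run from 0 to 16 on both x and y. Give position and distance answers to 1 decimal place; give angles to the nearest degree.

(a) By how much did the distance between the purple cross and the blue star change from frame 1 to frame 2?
-2.6

Distance in frame 1: 6.9. Distance in frame 2: 4.3.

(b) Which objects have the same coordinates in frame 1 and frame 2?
the purple cross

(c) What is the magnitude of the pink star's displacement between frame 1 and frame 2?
5.2

The pink star moved from (6.1, 12.4) to (0.9, 12.4), a distance of √(5.2² + 0.0²) ≈ 5.2.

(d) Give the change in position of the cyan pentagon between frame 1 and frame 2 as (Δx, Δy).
(-2.5, 0.3)

The cyan pentagon was at (14.8, 11.7) in frame 1 and (12.3, 12.0) in frame 2.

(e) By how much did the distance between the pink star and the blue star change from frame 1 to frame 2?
+1.5

Distance in frame 1: 12.9. Distance in frame 2: 14.4.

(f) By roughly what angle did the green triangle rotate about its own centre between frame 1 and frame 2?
19° counter-clockwise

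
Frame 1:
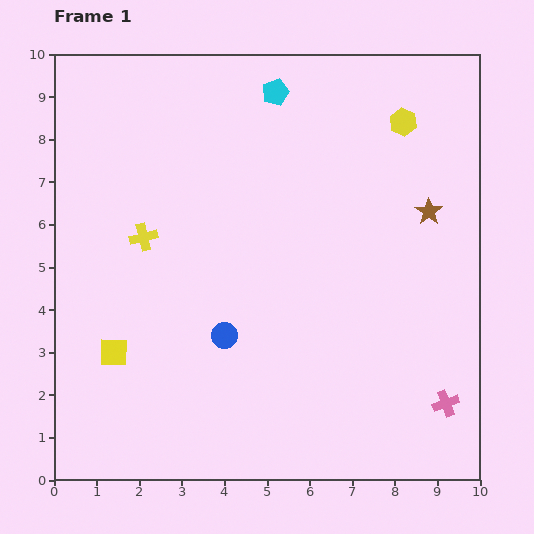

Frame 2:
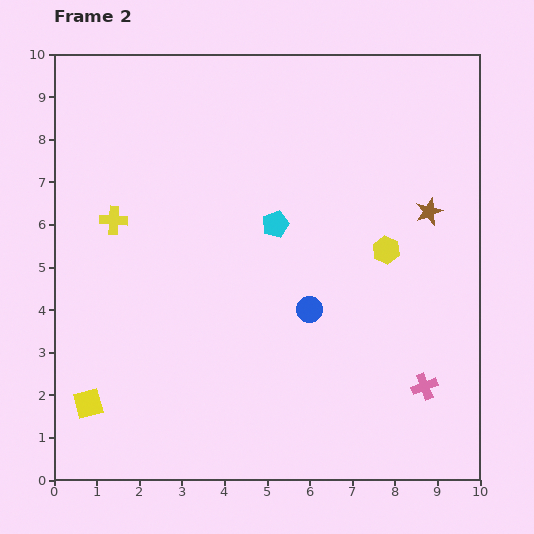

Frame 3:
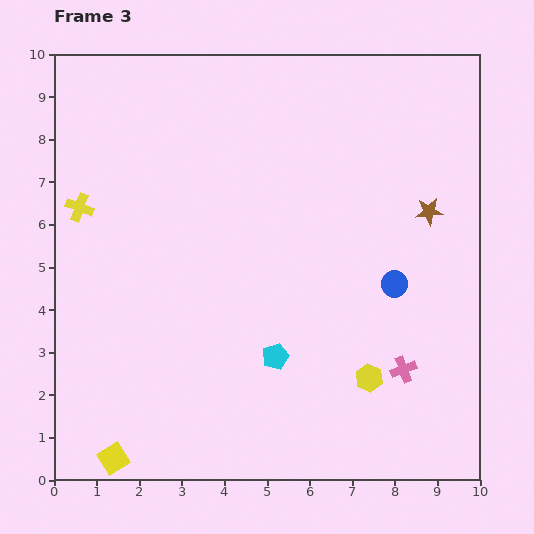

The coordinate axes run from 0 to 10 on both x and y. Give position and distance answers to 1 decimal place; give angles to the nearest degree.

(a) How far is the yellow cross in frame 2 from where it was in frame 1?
0.8

The yellow cross moved from (2.1, 5.7) to (1.4, 6.1), a distance of √(0.7² + 0.4²) ≈ 0.8.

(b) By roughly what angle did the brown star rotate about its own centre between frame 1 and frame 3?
31° clockwise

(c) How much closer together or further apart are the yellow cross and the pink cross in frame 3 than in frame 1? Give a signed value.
+0.4

Distance in frame 1: 8.1. Distance in frame 3: 8.5.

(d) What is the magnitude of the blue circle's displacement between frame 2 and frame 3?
2.1

The blue circle moved from (6.0, 4.0) to (8.0, 4.6), a distance of √(2.0² + 0.6²) ≈ 2.1.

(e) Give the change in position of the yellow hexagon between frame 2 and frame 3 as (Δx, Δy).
(-0.4, -3.0)

The yellow hexagon was at (7.8, 5.4) in frame 2 and (7.4, 2.4) in frame 3.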